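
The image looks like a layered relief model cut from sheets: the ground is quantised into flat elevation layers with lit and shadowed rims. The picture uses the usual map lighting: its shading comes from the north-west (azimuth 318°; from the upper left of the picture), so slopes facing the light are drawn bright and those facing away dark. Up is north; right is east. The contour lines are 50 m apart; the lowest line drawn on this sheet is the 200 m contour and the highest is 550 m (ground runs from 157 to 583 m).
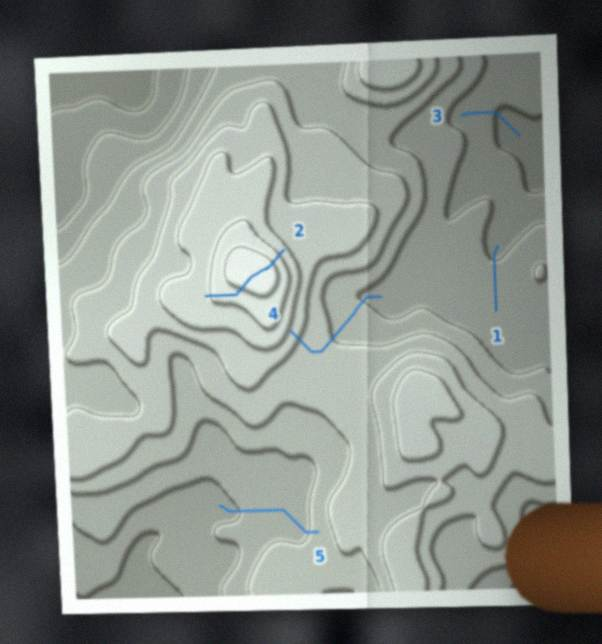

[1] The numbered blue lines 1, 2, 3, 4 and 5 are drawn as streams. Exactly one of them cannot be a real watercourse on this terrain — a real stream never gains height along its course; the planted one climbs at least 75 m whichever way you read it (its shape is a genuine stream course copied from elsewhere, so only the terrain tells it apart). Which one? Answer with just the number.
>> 2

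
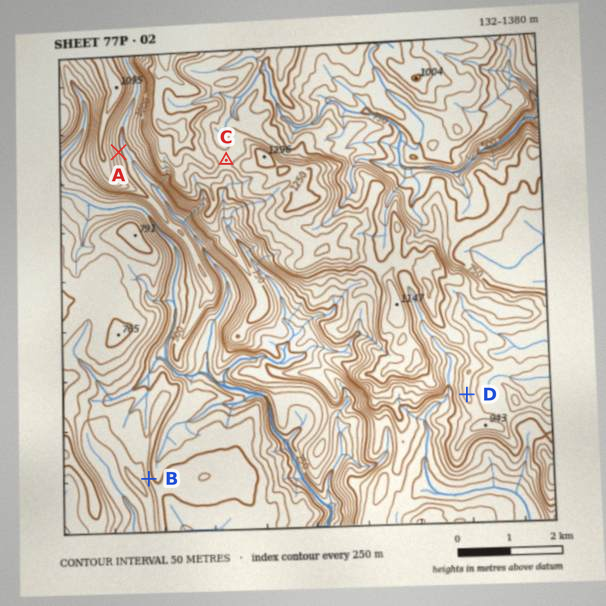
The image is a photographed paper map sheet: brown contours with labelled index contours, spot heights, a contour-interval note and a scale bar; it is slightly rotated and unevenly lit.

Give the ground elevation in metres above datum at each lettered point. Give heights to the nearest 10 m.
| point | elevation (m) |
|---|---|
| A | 790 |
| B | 550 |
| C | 1120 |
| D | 920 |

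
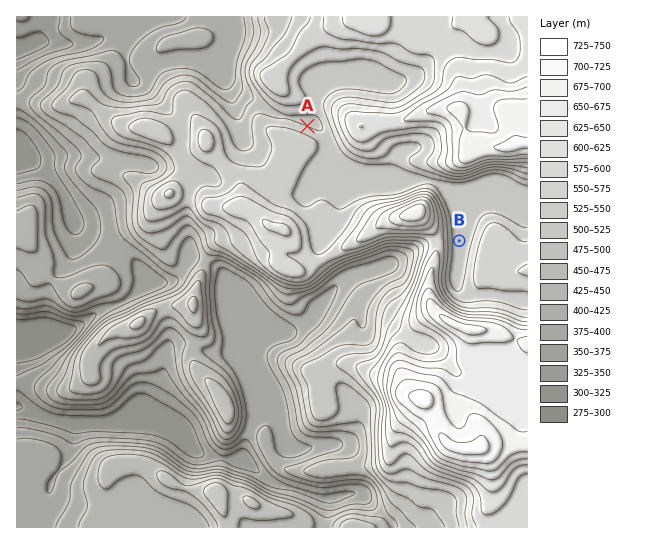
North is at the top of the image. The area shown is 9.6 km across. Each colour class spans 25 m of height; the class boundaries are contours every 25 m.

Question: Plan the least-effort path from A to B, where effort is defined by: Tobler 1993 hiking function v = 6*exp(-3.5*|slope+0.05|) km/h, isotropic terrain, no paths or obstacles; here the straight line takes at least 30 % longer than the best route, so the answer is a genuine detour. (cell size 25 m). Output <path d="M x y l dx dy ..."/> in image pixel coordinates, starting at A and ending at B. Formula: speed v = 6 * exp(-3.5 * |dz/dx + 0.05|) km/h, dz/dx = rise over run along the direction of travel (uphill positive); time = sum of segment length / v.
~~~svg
<path d="M307 126l16 8 4 3 18 17 21 11 24 0 43 21 5 5 13 27 0 1 2 3 0 5 6 14"/>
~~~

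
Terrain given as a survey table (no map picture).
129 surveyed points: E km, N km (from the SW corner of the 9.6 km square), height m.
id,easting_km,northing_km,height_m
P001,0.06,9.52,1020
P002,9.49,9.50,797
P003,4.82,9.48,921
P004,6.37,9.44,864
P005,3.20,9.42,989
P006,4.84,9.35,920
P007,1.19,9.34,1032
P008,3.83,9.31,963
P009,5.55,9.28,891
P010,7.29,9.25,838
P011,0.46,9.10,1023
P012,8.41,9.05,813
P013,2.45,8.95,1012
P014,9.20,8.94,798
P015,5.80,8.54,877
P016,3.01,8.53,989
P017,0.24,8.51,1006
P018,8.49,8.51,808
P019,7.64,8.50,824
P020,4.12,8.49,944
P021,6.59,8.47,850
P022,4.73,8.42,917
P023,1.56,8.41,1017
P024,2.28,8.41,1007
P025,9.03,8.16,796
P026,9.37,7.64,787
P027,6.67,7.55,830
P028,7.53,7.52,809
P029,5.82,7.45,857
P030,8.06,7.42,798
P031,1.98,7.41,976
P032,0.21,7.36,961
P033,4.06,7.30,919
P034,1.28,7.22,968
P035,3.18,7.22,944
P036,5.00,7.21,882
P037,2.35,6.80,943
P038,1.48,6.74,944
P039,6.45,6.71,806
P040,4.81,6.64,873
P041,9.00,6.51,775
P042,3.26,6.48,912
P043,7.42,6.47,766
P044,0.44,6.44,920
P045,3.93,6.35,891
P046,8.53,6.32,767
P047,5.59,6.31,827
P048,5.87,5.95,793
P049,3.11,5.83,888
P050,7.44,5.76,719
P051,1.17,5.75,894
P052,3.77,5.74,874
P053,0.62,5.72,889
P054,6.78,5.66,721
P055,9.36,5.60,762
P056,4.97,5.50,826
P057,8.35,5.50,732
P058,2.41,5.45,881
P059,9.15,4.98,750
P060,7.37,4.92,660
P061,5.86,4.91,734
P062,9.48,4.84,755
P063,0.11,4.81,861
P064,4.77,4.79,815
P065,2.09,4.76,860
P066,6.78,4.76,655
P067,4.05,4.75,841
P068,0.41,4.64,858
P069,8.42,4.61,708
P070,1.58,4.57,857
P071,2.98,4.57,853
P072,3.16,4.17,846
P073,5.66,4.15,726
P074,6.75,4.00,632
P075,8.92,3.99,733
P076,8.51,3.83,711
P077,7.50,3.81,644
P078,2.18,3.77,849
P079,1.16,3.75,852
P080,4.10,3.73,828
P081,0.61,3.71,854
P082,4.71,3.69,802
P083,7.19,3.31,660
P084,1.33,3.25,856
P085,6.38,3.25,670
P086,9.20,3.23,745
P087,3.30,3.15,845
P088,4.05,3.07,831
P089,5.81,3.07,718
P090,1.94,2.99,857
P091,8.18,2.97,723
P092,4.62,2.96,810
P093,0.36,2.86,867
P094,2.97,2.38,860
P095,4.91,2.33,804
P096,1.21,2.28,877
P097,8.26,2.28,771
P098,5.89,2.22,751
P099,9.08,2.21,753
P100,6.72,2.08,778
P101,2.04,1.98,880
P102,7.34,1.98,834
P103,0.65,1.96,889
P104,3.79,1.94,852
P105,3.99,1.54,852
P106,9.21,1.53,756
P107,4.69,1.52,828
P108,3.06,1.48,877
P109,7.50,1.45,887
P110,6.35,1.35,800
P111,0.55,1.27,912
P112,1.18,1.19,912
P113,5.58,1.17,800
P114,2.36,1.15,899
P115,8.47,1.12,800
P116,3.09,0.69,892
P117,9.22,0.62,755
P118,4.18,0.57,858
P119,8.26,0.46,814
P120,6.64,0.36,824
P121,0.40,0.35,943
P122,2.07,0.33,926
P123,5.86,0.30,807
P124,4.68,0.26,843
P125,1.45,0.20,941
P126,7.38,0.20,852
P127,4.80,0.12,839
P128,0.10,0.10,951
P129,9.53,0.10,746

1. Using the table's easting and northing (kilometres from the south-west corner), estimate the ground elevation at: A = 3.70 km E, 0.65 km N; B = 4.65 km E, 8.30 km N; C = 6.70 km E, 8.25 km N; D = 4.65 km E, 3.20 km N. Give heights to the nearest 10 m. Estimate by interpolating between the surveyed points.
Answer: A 870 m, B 920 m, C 840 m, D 810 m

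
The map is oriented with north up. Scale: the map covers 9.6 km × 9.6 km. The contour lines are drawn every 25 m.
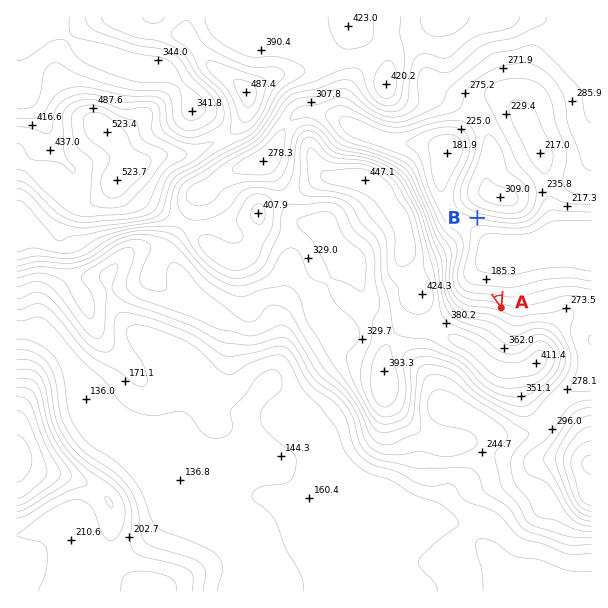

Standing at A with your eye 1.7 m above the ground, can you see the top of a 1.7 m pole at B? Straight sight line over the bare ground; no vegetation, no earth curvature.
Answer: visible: true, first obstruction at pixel None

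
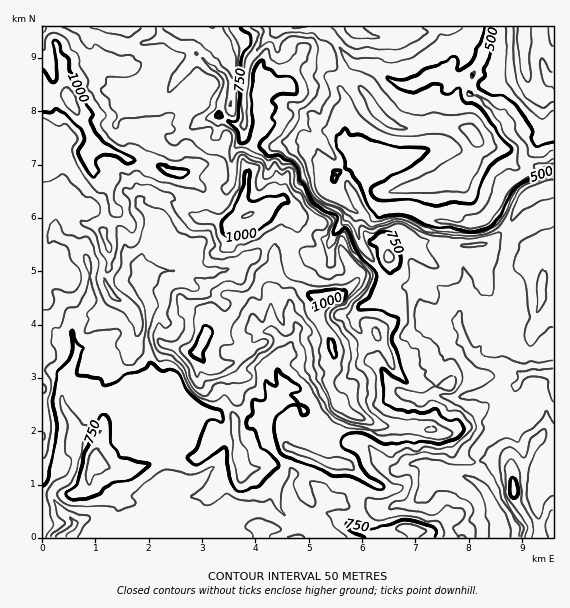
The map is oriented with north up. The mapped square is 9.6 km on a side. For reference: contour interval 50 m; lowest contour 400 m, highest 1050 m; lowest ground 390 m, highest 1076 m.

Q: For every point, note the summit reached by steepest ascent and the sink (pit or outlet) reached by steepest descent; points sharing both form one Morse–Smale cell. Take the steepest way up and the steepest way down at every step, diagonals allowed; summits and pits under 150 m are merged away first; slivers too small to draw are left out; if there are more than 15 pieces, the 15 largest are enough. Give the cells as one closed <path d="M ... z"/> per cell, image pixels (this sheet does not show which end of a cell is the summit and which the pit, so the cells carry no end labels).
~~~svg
<path d="M489 26l-447 1 1 511 456-1 0-13-8-23-5-10-11-11 3-9-1-19 22-29 13-4 6-8 14-13 22-9 0-226-19 3-8-4-4-5 0-9-12-13-4-14-24-22-14-7 1-15 11-16z"/><path d="M553 390l-21 8-14 13-6 8-13 4-22 29 1 19-3 9 11 11 5 10 8 23 1 14 54-1z"/><path d="M553 26l-62 0-10 35-11 16-1 7 0 8 2 2 12 5 24 22 4 14 12 13 2 12 10 6 8 0 11-5z"/>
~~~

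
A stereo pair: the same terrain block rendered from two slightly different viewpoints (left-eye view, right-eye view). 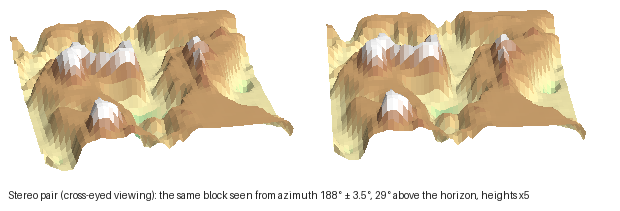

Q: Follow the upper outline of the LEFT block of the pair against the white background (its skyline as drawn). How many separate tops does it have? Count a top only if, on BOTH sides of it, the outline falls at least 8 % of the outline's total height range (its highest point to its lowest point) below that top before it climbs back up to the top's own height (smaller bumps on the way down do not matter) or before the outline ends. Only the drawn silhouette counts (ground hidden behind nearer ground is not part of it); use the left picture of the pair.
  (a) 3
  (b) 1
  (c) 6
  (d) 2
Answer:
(a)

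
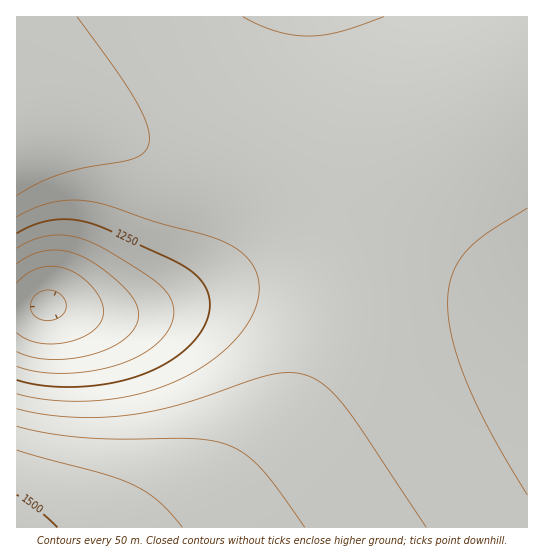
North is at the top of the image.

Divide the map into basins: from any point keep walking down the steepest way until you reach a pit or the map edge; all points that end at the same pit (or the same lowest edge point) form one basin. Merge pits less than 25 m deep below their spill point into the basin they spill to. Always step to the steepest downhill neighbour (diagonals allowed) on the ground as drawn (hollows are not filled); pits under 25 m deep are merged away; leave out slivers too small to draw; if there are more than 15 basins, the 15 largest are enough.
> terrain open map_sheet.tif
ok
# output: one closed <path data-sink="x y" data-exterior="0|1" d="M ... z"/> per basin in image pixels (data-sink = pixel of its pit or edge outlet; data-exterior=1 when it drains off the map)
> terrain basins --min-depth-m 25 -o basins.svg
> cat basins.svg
<path data-sink="527 339" data-exterior="1" d="M527 16l-511 1 1 107 37-3 32 4 37 11 54 20 50 12 35 12 24 13 17 16 12 18 9 24 4 23-1 48-10 39-17 38-19 30-21 26-39 40-40 33 347-1z"/><path data-sink="47 305" data-exterior="0" d="M54 121l-35 2-3 2 0 402 163 1 42-33 39-40 21-26 19-30 17-38 10-39 1-48-4-23-9-24-12-18-17-16-24-13-35-12-50-12-75-27z"/>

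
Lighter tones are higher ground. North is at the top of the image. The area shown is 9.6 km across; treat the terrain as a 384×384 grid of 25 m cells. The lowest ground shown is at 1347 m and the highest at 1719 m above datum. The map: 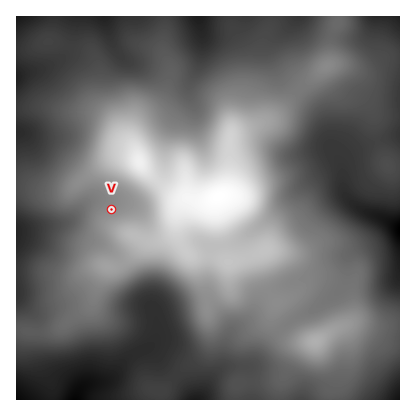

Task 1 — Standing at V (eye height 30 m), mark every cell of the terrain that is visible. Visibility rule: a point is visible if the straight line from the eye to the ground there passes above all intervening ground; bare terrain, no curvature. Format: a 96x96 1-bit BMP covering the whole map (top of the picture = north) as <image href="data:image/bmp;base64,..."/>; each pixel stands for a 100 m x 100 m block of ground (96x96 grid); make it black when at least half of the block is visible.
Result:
<image width="96" height="96" href="data:image/bmp;base64,Qk2+BAAAAAAAAD4AAAAoAAAAYAAAAGAAAAABAAEAAAAAAIAEAAATCwAAEwsAAAIAAAAAAAAA////AAAAAAAAAAAAAAAAAAAAAAAAAAAAAAAAAAAAAAAAAAAAAAAAAAAAAAAAAAAAAAAAAAAAAAAAAAAAAAAAAAAAAAAAAAAAAAAAAAAAAAAAAAAAAAAAAAAAAAAAAAAAAAAAAAAAAAAAAAAAAAAAAAAAAAAAAAAAAAAAAAAAAAAAAAAAAAAAAAAAAAAAAAAAAAAAAAAAAAAAAAAAAAAAAAAAAAAAAAAAAAAAAAAAAAAAAAAAAAAAAAAAAAAAAAAAAAAAAAAAAAA4AAAAAAAAAAAAAAD4AAAAAAAAAAAAAAD4AAAAAAAAAAAAAAD4AAAAAAAAAAAAAADwAAAAAAAAAAAAAADwAAAAAAAAAAAAAADAAAAAAAAAAAAAAAAAAAAAAAAAAAAAAAAAAAAAAAAAAAAAAAAAAAAAAAAAAAAAAAAAAAAAAAAAAAAAAAAAAAAAAAAAAAAAAAAAAAAAAAAAAAAAAAAAAAAAAAAAAAAAAAAAwAAAAAAAAAAAAAAB4AAAAAAAAAAAAACD/gAAAAAAAAAAAADP/wMAAAAAAAAAAAD///8AAAAAAAAAAAD/x/4AAAAAAAAAAAD/g/wAAAAAAAAAAAD/gfgAAAAAAAAAAAD/A/AAAAAAAAAAAAD/D+AAAAAAAAAAAAD//+AAOAAAAAAAAAD//+AAfAAAAAAAAAD//8D8/AAAAAAAAAD/+Af//gAAAAAAAAD/+B///gAAAAAAAAD//h///gAAAAAAAAD//7///gAAAAAAAAD//////gAAAAAAAAD+P////gAAAAAAAAD4H////gAAAAAAAACAD////gAAAAAAAAAAB////gAAAAAAAAAAB///+AAAAAAAAAAAA///8AAAAAAAAAAAAf//wAAAAAAAAAAAAP//gAAAAAAAAAAAAH//AAAAAAAAAAAAAB//AAAAAAAAAAAAAA/+AAAAAAAAAAAAAAf4AAAAAAAAAAAAAAAAAAAAAAAAAAAAAAAAAAAAAAAAAAAAAAAAAAAAAAAAAAAAAAAAAAAAAAAAAAAAAAAAAAAAAAAAAAAAAAAAAAAAAAAAAAAAAAAAAAAAAAAAAAAAAAAAAAAAAAAAAAAAAAAAAAAAAAAAAAAAAAAAAAAAAAAAAAAAAAAAAAAAAAAAAAAAAAAAAAAAAAAAAAAAAAAAAAAAAAAAAAAAAAAAAAAAAAAAAAAAAAAAAAAAAAAAAAAAAAAAAAAAAAAAAAAAAAAAAAAAAAAAAAAAAAAAAAAAAAAAAAAAAAAAAAAAAAAAAAAAAAAAAAAAAAAAAAAAAAAAAAAAAAAAAAAAAAAAAAAAAAAAAAAAAAAAAAAAAAAAAAAAAAAAAAAAAAAAAAAAAAAAAAAAAAAAAAAAAAAAAAAAAAAAAAAAAAAAAAAAAAAAAAAAAAAAAAAAAAAAAAAAAAAAAAAAAAAAAAAAAAAAAAAAAAAAAAAAAAAAAAAAAAAAAAAAAAAAAAAAAAAAAAAAAAAAAAAAAAAAAAAAAAAAAAAAAAAAAAAAAAAAAAAAAAAAAAAAAAAAAAAAAAAAAAA="/>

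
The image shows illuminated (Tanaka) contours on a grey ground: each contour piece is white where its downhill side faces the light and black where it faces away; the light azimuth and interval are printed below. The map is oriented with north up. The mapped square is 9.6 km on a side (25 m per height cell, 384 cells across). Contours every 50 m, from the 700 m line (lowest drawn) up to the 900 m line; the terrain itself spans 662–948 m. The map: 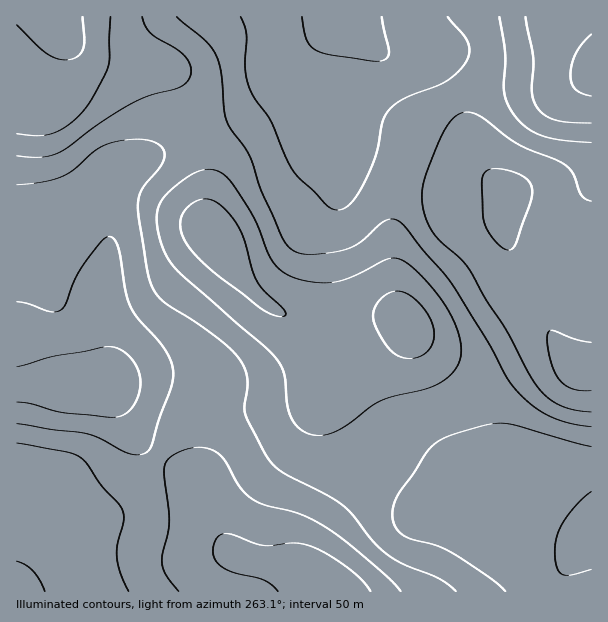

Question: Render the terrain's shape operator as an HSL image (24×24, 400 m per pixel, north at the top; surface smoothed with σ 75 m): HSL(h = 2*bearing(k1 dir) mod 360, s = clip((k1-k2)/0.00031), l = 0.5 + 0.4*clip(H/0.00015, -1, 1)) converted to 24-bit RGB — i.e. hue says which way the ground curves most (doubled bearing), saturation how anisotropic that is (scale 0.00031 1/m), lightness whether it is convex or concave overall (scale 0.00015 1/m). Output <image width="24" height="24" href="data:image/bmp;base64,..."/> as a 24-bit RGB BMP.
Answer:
<image width="24" height="24" href="data:image/bmp;base64,Qk32BgAAAAAAADYAAAAoAAAAGAAAABgAAAABABgAAAAAAMAGAAATCwAAEwsAAAAAAAAAAAAAonaSkmx2hY53eJh2bqZfY6pAZXREXj9abVdvg2JctolRpkY4QQowOA8lSR8eqqUfms4gW3FBZnBRa7ZTctdjY8ZmKqGTVaKrnlJGpIFcj59mhYpiooZMnpQ8WGM2NVA2U046ZD0koXIYXhoRMgofai9dfUubu9mvodu3TYG+b6G7m9WyitSdebV7QYRlKGc/n3dhrKdylaV2a2mJpoODq6uZcnilSD6FYCVbhzIxq3E7byxVWj2GSoXEcLTo2/DwydLoZHHgjqnXvdDNr7WSnJtodm9bPV5BoI+Xr7yqnL27X37EoKDKv6K+kFydWSJ6exmLtmSJsnGAcU6bYZ24U87URuHYmNGvpJexcGupeKKpr5qgxIuesICJjW+LZWN+j8HHtsrLobWxU5Woa1ud0EVroztTNx1OVix+tIepwIuxgXuxfMC6XsW5Q8GqY6x9jXd8jnyFd5R8d454rYSUyIykq3epfWWeq8TqqaHg4L/khnXGZSeTzCJh2CUwSSdLMFBWbZBysIKSq5CLgLN4UalxR5pzUpF3bHqJjJWajJeceoiTgJGYsJ/EubDmmpn2ipvAZXbE06jc2lfqigC89yfC7nOlsU7DQImwRZyrk3Olw56Vrr2UbqB/T5RoPIdgRY10caKLhIeeiYehhcC1m/LnwOb/rrf/jncPOkAOPzMJShoJKA0ksj+D46a/zKregozZPETLdVOuz7uwxcy6joatm2qBaHM8M1oaM3AUP3ktZapRfemBWf+NHoFoQRwZYF4AMSwFKygIQD0RFh0XS2Mvx81It7Jxjlt3ajZte1BZwtSDvsWOjF6YwjeOxjJNoZw+MqcfGJAvGN4fdf9YXqchJg4NLB8Hf5M9a1QxTmwzOXJBKTdDRWw3mMsqm6EzWDEmRiMdfIYorO4irMMxUj87eDxpzXmb2cm8lNuyO+vZcey4gNd6YRtILAckYkk1o2zAqn27isnGLVu7QyZ3coZTkr1Gglo+XCEye1M8c9VeiuKQhbjAT0auQVammp235uzf2fLoad70dcnPplOBVAdTeh5zlFZakGyzranGpc3LIgycexGyuo6KnqNxdDpjiEqDndvCzv3vwO75hpPte1bxdVnhrcvW1vXZ2/DmYHu+akeAgB5hXQxejj6JpYasdnaArrV+sq5mDAk1Qxya1Z2ouk93g0J6fMmSzP/evf/tXZbtbULSXjPOhnDT1+vf3vbVvZyGkzhvZi1eahlkcyN7cI2ehcCteniTr56IuIRxESFYDR5k2Ex01ElthKGy0frXzP/SAO+HFyZMb0aBV02Zf1yZ5euU2vKZolOfwzSsiSqTYRt7ikidnK6EfaRccnmHn4uHvYyQKCuHAwQwtT+G3cTD1+/p0frX1fnSLWh7DxUkMlg0OklWgUZe+f2k0PV1QytKfR0/fSlXUilxmFmZu5FupJFZZX1Ebo1PqZJoYDB/AAU2a7je3u3s3e7m2PfU1N25cxyNLBhMQGQ+HzUxQHFC//6m/cc5IxAbWC0nf3pOLDhzf06kzICOv3dtc4IwVIYiSIw1O0SDAHKzLP/2uNvU7+zc9vLDvlkxWBxTTzByfmmCNUdiN3RT++RZ/4kvRyhUVYuLiGpmJyk+MEk4s3FQ0XqEpnM/j9AiDJ8fHGJRG3RJCEQVOH8R5vY//apg0ElEWz9+ODt3gGSIVUp/TGJ20KVl86R1VY5tQGdoayo/RxYeLCwNPmEIiK0es5pj3OSRSKQpDCcYIUMXFkASHnsGX8kAzOU9wJiAj0KaUThkaFVVYVZpTVZrrIRq7r+Zs31uPipPVhdLkhJPtU4qeKocTIAKvNXr6d3u4LrkHFi6LYipQ6CmQblYSNwkTugmX5RQlTCMiUKGdWV8YX6GP3Cafoq469DO3YO0YhyOShGEozza6svs6NfrnJHJtcnw1c7z99H6ql7qOWC0TX6lfaWFjdd5VeBhLWZ6VC6KnGq7hoS9e5m+OJzNTKbQ1q3W9Ijfpyn3IgD1aWrk0M3p7drx17vtf7y3Wl6x6E2z63/FfnTOS2PRpMLS2/Djjse7KyRNJT5BUplvfJ2uiYesX3iVMVc3ZFcmrVAxrUuvQiaddVihmal9vpib0rHThZNiSSlChS013cOCcci9TZHmyunx0tjo5DjRpBycSn9yJahGN4tge2B8iy5bbB4sdncycow3Y2Q+MCU6hWFOoMBVXrtYl7SKgUtSWidik15h6OuaZtVRF6t2RL9YkTtRoxRlvkWXr5Kha7CCMXRwPTNUch9jtVdzmaGKjm12eFlwKjtmY46ZxNKSZLpdcKBY"/>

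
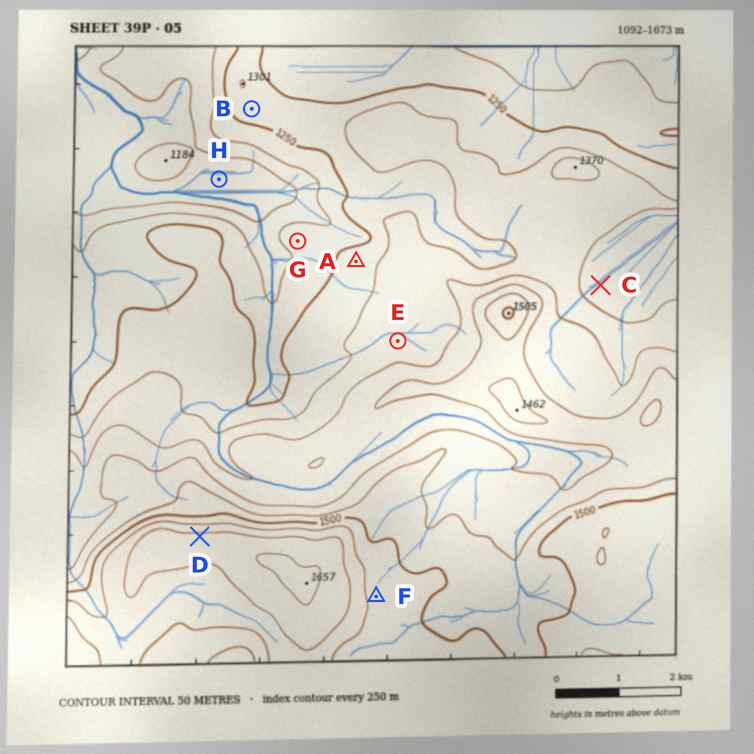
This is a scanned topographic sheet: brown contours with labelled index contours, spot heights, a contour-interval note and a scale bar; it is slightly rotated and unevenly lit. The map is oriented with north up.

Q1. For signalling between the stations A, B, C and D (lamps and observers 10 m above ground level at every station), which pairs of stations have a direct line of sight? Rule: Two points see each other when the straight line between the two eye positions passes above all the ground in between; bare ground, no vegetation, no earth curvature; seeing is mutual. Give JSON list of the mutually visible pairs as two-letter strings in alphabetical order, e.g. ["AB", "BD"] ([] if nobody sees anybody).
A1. ["AB", "AD", "BD"]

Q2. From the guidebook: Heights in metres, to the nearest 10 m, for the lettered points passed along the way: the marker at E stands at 1320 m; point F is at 1540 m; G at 1220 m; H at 1130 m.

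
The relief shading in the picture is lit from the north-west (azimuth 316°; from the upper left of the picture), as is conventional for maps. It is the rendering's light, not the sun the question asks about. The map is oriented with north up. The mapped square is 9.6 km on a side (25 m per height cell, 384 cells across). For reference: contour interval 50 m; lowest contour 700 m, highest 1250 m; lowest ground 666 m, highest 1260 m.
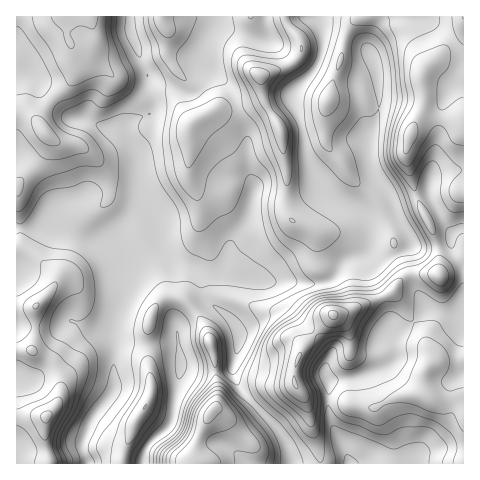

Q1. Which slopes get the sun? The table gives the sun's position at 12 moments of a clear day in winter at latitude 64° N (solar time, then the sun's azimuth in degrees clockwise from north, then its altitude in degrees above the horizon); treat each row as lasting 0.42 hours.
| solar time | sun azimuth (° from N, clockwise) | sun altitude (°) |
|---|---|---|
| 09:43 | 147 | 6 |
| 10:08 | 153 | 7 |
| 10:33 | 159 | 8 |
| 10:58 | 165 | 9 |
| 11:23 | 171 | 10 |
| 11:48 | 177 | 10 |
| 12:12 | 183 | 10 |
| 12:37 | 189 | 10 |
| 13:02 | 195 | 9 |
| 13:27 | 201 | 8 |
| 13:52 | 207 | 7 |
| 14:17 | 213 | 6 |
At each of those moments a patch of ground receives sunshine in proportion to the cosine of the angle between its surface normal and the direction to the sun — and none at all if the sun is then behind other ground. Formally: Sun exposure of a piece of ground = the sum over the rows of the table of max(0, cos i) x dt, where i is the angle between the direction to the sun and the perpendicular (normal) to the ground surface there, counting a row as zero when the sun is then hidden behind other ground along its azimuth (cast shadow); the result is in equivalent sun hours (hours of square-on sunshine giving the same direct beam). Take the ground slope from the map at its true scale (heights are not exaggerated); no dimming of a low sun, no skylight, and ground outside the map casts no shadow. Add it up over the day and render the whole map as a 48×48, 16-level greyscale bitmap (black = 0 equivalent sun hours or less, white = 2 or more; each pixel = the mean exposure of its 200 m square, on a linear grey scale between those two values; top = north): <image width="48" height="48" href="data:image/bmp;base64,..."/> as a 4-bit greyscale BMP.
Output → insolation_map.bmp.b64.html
<image width="48" height="48" href="data:image/bmp;base64,Qk32BAAAAAAAAHYAAAAoAAAAMAAAADAAAAABAAQAAAAAAIAEAAATCwAAEwsAABAAAAAAAAAAAAAAABEREQAiIiIAMzMzAERERABVVVUAZmZmAHd3dwCIiIgAmZmZAKqqqgC7u7sAzMzMAN3d3QDu7u4A////AFVEM0iXVYdmVFUzRXiXZ3dlV3dmZmZURFV1IjaGRrohACMRR4hkR5mER4iIh3ZlRHipZVMjRrxAABV3mXQSSc2UaJvcqZmJmJqruXQhNYuCABW8qFECbMyFrd79u7y8uYma3aYxElqEECWJlyAUrMpn7/7bzL39pzMjnclSERZzESJIYQA57/t4zcqavN7rdQAAJ6qEIRJTERACEAKN//p2ZUM2nNyWZRAABIqWMhIyERAAAAWr3qQzIAABNWZDRTIAAmmGVDQhERAAABRVdzEiIQEQATVEQlRDIld1VVUREREQAAIzRFQ1inQhEkZ4ZHmXQjVlVWQREiNCEAFFRJqGntp1MiNnZ6uUIhJFVUIRIjZjIABXU33ZaZdnZVREQzMhAREkVUQyIkiEIAA4hCjumIZVVVQyIQAiESI0VWd0I1UiIQACVAK//qhlVDERIzRVMkVVVVZ1M1MAEREAAAOf/aqGZkETRYqYZWdlVURVV3MAEjMgAASbqby4iGMjVXiqmYh2VUIlinEBNFQhAAEhEnrMyWVWZhEouphlVUITdjEjRCEAAAAAAAFb2GeblhADiYdVVUMhERNDIQAAAAAAAAACZnrv2TECV2VFVVQyETREQzMhAAAAAAAABZztuURDNENFVVVENEVVVURDMyEAAAAAATRCNmZSERE1VVVUVWd2VVVEREIQAAAAAAAAFXUgAAJFVWZVV4h2VVVWd1QxAAAAAAAAEzEAACRVVmZVZ4h2VVVnmXZCEAABEAFjIxEjNFZmZmVVZoiHZlVpqYZDIhEiIRm1Q3ZVZniHZlVWZniIh1Vpl1QyIiIzJJ1lh8l2Zmd4hlVWZ3iIh1V4ZCIRIjRERsklvcqHZlVXh1VmeZiIh2VmVCIiNVZkR6MnvpmYd2VWZlZnm6d3d2VEVTM0aJhUWYNImWi7qYd3ZmZ4q5dmZmZUZ1RWmpZFnKVVREeru6mYdmZ4mYdmZWiHh1VoqmRY77h1QzWKu7y5ZmZnd3d3d3mqllaKp0Vr/8uXZkV6u8yWVmZmd3iId3mqllerdEV63bu5iGiruqhDRWd2eHiIh3eJlmioQkVmZ5u6q4q6ZDISRXdmeHeIh3eJl2iGVFZVVYq5mpmEEAATVmZkVneIiIiZZFh3iHdUM1eZd5cxAAFGZmVEQ0eIiJqnEkeJqodkISZ3ZmMTVFaLmHZUQQJXdoujAUaKmIhUIRVkRDIVnMqt24dmQQACNHqCEkVohnZEMzVkMiIkjN277pZWQhAAFIp1MzMzRFQ0VnZlQzNEWb3Kq5VFZ2MQF7y7p0ESREQ1aIdmZVVniJqoZVVop0Mzasl53pMSZ1NFZ2Z4dmZ4mHeGQiSbhERWd0EBSugyZ0NGdkRodmeIh3d2QiSJZVZmUwAAA5lDRjNXhSElZmeZhmZ2MjV3iHZmQQAABFZDNFV5hBACRnmpdlZlIkaqqYdlMQAANzIzNpq7hTIRSImYZmZlVEeqdndlREIThAE0R9/adUQzWYdmZmdmZVZ3VWZlVXdVchI1VZu4VVVVZw=="/>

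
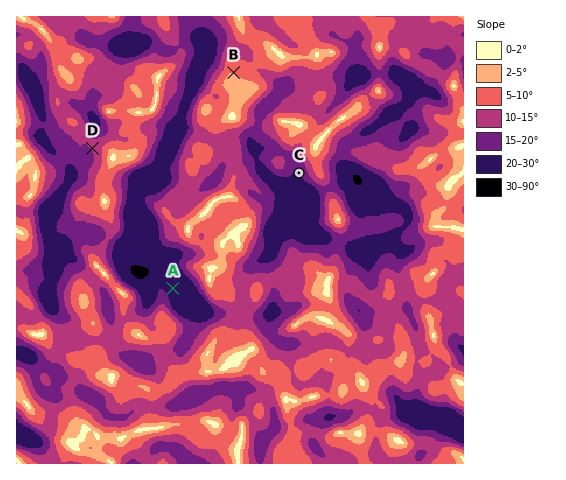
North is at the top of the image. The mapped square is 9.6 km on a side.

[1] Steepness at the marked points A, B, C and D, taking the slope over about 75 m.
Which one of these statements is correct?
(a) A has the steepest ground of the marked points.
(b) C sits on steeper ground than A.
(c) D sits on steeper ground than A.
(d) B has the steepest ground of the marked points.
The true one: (a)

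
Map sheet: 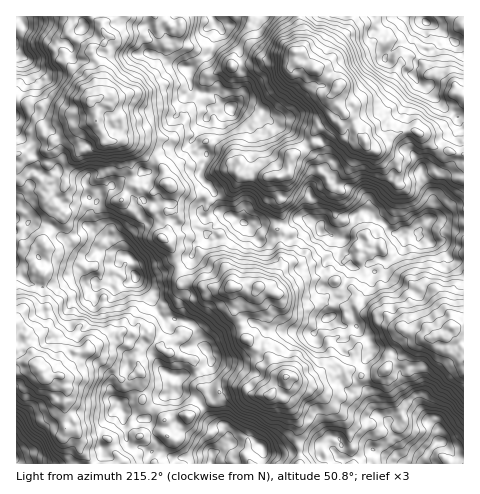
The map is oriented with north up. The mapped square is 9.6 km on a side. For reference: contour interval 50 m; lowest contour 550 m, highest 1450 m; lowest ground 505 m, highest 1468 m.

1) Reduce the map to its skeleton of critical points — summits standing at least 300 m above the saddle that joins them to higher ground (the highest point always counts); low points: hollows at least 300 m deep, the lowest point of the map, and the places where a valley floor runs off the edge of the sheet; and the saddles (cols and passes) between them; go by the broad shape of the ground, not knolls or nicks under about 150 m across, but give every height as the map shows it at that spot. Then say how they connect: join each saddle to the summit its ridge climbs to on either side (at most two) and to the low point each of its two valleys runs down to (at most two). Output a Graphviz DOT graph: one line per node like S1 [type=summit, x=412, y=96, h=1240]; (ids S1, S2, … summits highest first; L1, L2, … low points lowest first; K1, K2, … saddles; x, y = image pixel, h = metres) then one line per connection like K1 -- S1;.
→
graph terrain {
  S1 [type=summit, x=426, y=22, h=1468];
  S2 [type=summit, x=423, y=463, h=1435];
  S3 [type=summit, x=136, y=277, h=1328];
  S4 [type=summit, x=211, y=17, h=1320];
  S5 [type=summit, x=17, y=459, h=1320];
  S6 [type=summit, x=17, y=46, h=1315];
  L1 [type=low, x=314, y=69, h=505];
  L2 [type=low, x=90, y=101, h=536];
  L3 [type=low, x=286, y=377, h=543];
  L4 [type=low, x=39, y=370, h=565];
  K1 [type=saddle, x=216, y=199, h=1045];
  K2 [type=saddle, x=48, y=225, h=990];
  K3 [type=saddle, x=180, y=426, h=979];
  K4 [type=saddle, x=300, y=453, h=940];
  K5 [type=saddle, x=178, y=264, h=936];
  K6 [type=saddle, x=368, y=374, h=907];
  K7 [type=saddle, x=33, y=146, h=876];
  K8 [type=saddle, x=89, y=463, h=861];
  K9 [type=saddle, x=459, y=154, h=854];
  K1 -- S4;
  K1 -- L1;
  K1 -- L2;
  K2 -- S3;
  K2 -- L2;
  K2 -- L4;
  K3 -- S3;
  K3 -- L3;
  K3 -- L4;
  K4 -- S2;
  K4 -- S3;
  K4 -- L3;
  K5 -- S3;
  K5 -- S4;
  K5 -- L2;
  K5 -- L3;
  K6 -- S2;
  K6 -- S4;
  K6 -- L3;
  K7 -- S3;
  K7 -- S6;
  K7 -- L2;
  K8 -- S3;
  K8 -- S5;
  K8 -- L4;
  K9 -- S1;
  K9 -- S4;
  K9 -- L1;
}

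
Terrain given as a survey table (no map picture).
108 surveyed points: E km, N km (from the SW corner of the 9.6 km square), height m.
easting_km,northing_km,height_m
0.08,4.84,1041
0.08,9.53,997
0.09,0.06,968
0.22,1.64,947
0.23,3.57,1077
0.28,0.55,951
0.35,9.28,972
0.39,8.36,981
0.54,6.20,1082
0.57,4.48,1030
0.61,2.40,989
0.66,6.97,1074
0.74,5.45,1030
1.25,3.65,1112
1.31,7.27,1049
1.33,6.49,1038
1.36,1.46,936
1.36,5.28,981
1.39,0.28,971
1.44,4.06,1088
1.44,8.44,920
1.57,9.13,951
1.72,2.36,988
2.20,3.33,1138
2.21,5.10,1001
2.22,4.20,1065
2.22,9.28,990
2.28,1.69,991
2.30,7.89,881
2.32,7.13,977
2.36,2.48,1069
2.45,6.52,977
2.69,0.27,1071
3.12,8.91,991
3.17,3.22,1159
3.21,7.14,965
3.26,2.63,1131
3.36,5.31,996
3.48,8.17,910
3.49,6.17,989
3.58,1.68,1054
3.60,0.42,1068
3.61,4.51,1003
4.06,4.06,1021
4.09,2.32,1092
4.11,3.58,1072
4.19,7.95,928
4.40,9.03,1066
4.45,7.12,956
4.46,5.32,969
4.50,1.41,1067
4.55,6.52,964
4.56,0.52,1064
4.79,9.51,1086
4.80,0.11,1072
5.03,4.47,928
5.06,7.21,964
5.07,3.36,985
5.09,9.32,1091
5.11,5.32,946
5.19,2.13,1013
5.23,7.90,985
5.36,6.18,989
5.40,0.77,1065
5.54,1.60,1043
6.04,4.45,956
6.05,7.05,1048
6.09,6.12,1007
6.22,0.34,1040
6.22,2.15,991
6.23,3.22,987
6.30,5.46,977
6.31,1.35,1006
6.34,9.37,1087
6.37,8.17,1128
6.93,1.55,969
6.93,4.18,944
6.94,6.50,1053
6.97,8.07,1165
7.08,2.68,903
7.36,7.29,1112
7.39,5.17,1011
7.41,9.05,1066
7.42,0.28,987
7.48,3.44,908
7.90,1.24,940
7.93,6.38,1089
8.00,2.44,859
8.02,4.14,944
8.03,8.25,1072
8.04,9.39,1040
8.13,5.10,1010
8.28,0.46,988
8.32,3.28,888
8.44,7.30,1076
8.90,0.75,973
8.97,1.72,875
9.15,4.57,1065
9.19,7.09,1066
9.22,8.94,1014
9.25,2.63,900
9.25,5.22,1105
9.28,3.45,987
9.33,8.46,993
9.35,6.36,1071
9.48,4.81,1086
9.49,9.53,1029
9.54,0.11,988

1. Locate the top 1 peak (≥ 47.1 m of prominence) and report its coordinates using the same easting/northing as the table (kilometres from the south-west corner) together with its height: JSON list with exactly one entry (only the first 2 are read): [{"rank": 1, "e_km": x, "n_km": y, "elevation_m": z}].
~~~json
[{"rank": 1, "e_km": 6.86, "n_km": 8.04, "elevation_m": 1167}]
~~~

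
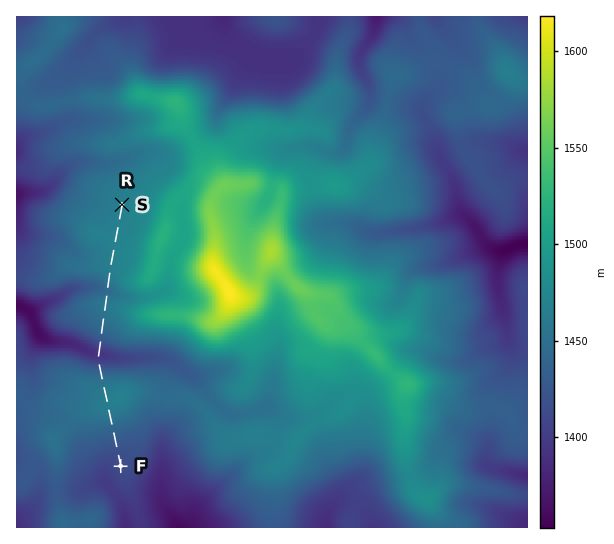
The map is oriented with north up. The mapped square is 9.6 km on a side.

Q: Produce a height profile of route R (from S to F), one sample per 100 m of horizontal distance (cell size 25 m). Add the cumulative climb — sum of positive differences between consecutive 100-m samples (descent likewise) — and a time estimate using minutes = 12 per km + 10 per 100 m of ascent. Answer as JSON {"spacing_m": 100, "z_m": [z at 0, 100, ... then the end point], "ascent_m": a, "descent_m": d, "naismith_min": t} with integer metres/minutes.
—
{"spacing_m": 100, "z_m": [1468, 1468, 1468, 1468, 1468, 1469, 1470, 1470, 1470, 1469, 1468, 1467, 1466, 1464, 1459, 1451, 1444, 1447, 1454, 1459, 1457, 1453, 1449, 1445, 1440, 1433, 1421, 1405, 1394, 1395, 1409, 1425, 1439, 1448, 1455, 1459, 1463, 1465, 1466, 1463, 1458, 1451, 1444, 1438, 1432, 1427, 1422, 1417, 1415, 1413, 1413], "ascent_m": 89, "descent_m": 143, "naismith_min": 69}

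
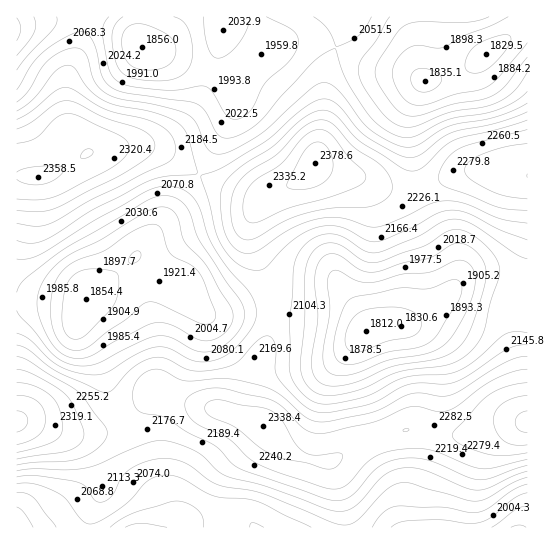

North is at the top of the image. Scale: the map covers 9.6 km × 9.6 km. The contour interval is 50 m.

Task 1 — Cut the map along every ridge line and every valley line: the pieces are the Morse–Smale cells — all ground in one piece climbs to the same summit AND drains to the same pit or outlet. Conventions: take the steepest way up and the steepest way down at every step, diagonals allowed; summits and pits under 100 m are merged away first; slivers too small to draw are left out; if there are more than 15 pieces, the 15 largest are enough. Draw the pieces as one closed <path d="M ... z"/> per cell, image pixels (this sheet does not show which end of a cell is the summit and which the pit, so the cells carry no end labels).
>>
<path d="M497 275l-22 0-9 2-23 23-32 23-8 2-20 0-21 7-29-13-60-4-4 20-12 28-6 23-3 13 1 19 14 7 26 26 13 6 16 4 13 0 31-18 45-14 11 0 25 6 24 0 27-10 32-2 2-2 0-134-9-6z"/><path d="M315 164l-13 15-35 17-8 9-8 17 1 21 20 44 0 27 22 3 39 2 32 13 18-7 26-1 34-24 12-14 2-11-1-13-8-19-19-28-10-25-8 2-20-1-26-12-31-7z"/><path d="M158 389l-7 4-10 14-17 16 12 20 15 38 10 16 6 18-1 13 179-1-5-37-10-29-12 0-23-6-10-7-22-23-8-4-30-10-28-6z"/><path d="M149 147l-26 0-29 4-27 16-18 8-33 2 1 126 64 2 10-13 20-13 25-22 17-24 30-34 16-24-29-20z"/><path d="M137 257l-50 40-8 21 1 13 13 19 8 16 10 35 10 18 5 4 15-16 10-13 7-5 39 16 28 6 26 9-3-5 0-16 8-32 13-32 3-20-6-2-28 0-15 3-14-1-13-10-15-20-26-13z"/><path d="M527 421l-33 4-27 10-24 0-25-6-11 0-45 14-13 6-18 13 9 28 5 37 182 1z"/><path d="M91 23l-7 2-3 17-14 39 0 37 8 20 12 15 36-6 31 1 16 7 29 20 32-56 5-14 3-23-40-13-34-16-19-4-12-10-12-7z"/><path d="M309 39l-16 1-24 8-8 5-16 17-8 15-1 20-5 14-30 51 0 6 37 17 24 6 36-18 14-12 4-8 7-34 2-52 10-28z"/><path d="M527 31l-13 2-51 38-40 11-7 12-7 20 0 24 9 51 49-18 34 0 18 4 9-1z"/><path d="M199 175l-16 24-30 34-17 24 19 15 26 13 15 20 13 10 62 0 2-2-1-26-17-36-4-13 0-16 2-8 12-16-10 1-17-6z"/><path d="M337 48l-5 6-7 21-1 43-9 45 19 9 31 7 26 12 26 0-8-53 0-24 7-20 8-13-19-9-35-7z"/><path d="M53 303l-37 0 0 118 18 2 35 10 34-1 19-7 2-3-13-21-10-35-22-39 0-9 5-13-15 0z"/><path d="M501 171l-34 0-48 19 10 25 26 42 2 12-2 18 11-10 9-2 28 1 25 10 0-111z"/><path d="M345 16l-258 0-2 6 30 7 15 7 16 13 19 4 34 16 39 12 23-28 14-8 18-5 16-1 20 5 6 4 9-19z"/><path d="M70 19l-17 0-31 5-6 3 1 149 32-1 18-8 20-13-15-20-5-16 0-37 14-39 4-19 0-2z"/>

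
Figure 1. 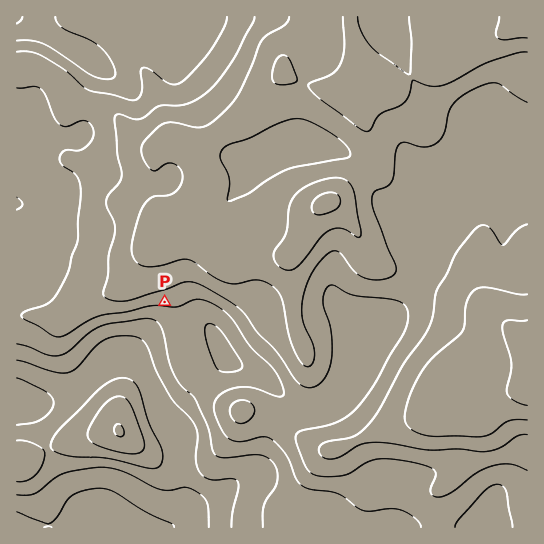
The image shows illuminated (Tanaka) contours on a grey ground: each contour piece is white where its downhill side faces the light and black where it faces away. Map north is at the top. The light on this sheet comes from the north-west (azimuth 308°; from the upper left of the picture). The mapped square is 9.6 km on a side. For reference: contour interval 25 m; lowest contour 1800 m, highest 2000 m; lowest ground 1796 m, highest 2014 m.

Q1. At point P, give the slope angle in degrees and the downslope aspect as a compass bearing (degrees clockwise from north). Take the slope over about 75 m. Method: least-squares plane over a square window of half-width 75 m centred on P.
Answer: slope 5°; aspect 181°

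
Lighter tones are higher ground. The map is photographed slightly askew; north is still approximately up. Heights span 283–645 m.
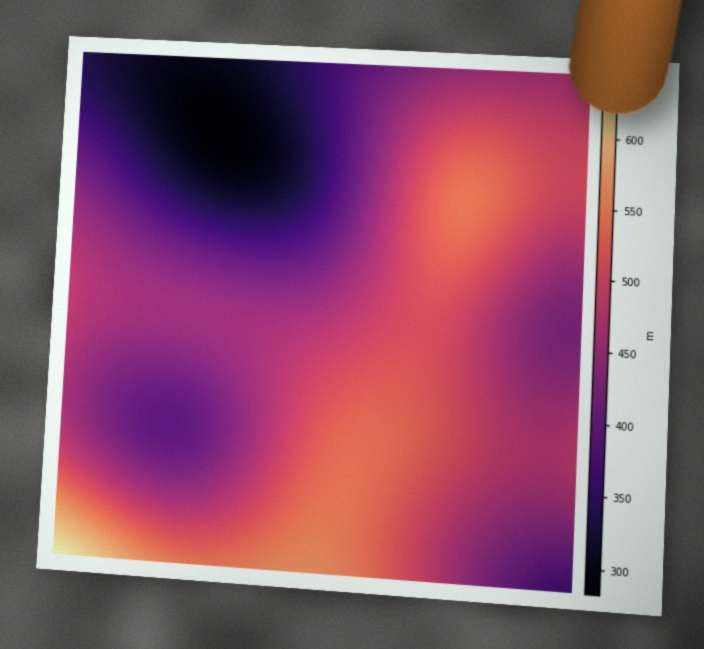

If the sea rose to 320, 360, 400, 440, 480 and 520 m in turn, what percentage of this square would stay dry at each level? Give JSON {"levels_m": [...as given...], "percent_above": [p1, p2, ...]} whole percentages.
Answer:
{"levels_m": [320, 360, 400, 440, 480, 520], "percent_above": [92, 86, 78, 62, 38, 16]}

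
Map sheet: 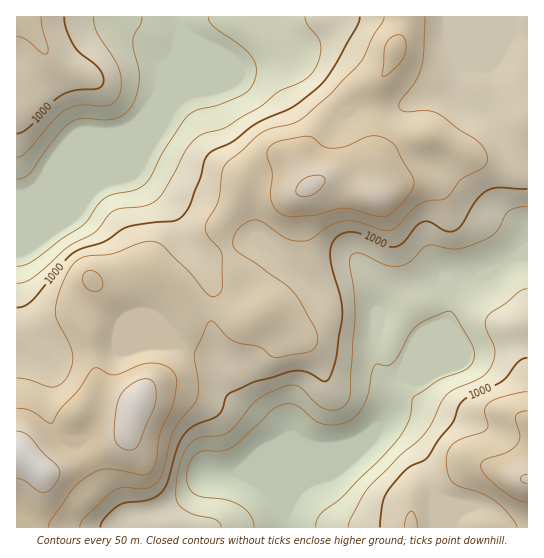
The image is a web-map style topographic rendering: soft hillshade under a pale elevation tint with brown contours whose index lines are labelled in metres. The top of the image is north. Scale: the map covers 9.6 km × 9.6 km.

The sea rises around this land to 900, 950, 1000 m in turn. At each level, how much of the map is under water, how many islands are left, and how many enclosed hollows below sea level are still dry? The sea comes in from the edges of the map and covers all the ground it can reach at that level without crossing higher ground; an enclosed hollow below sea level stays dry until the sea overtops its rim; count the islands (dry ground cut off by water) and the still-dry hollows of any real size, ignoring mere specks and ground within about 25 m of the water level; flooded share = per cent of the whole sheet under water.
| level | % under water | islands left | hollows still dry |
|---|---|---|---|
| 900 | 17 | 0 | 0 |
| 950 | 33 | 0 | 0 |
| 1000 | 45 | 0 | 0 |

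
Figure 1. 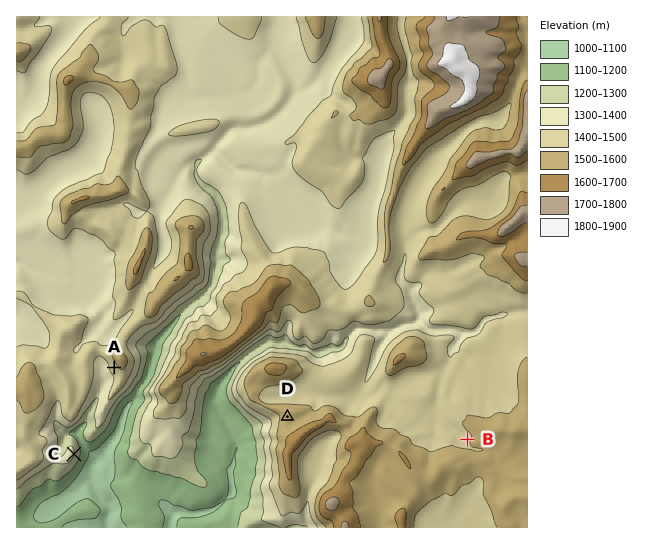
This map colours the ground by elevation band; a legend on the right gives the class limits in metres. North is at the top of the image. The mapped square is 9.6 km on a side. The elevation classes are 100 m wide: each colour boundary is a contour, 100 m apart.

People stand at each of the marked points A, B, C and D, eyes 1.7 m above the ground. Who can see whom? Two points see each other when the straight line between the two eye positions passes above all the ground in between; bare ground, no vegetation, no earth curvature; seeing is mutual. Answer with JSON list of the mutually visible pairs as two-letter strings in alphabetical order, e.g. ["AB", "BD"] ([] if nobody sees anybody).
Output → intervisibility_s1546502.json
["AC", "CD"]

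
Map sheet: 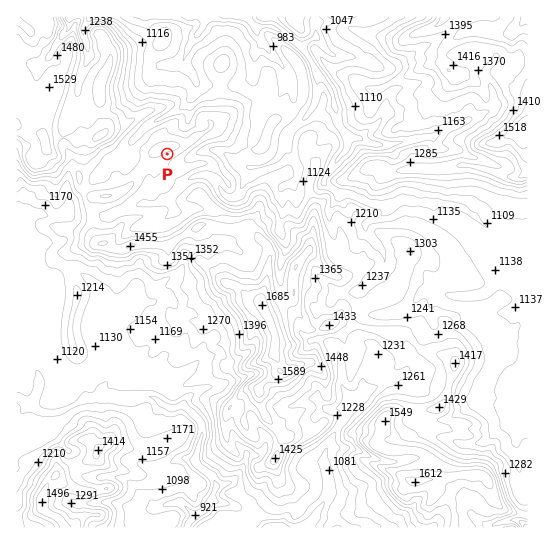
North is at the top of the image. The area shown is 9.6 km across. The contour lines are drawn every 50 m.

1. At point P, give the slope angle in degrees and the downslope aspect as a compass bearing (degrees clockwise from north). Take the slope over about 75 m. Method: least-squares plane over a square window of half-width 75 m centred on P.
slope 17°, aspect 158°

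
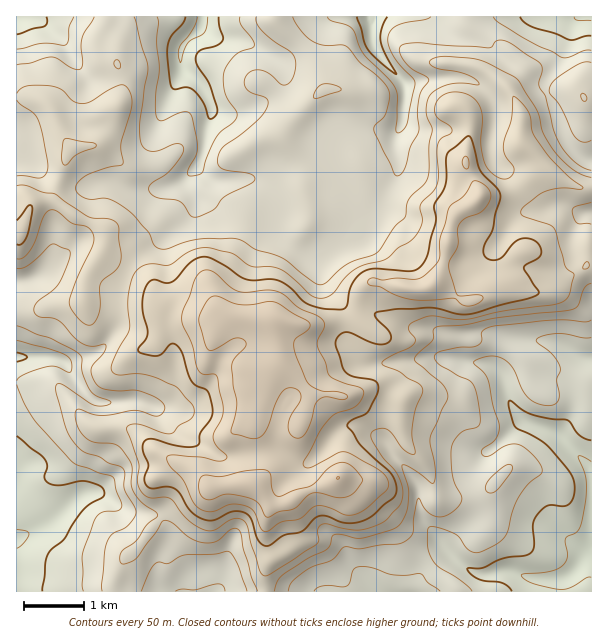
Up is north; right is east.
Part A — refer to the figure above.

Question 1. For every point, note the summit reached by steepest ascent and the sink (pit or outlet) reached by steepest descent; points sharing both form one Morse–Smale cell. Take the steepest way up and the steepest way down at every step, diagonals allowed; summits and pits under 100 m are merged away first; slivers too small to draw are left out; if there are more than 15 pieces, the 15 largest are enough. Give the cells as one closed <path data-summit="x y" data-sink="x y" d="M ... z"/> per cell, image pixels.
<path data-summit="338 479" data-sink="591 551" d="M591 265l-4 0-18 11-23 16-42-3-12 3-18 9-10 0-29-17-10 5-17 0-36-7-11 12-3 9 1 19-23-2-16 5-23 0-15-5-10 1 5 20 1 21-10 10-4 9-10 36 0 12 6 11 5 15 0 16-5 8-7 6 11 10 6 11-4 12 0 21 6 18-7 16 0 17 2 2 325-1z"/><path data-summit="338 479" data-sink="201 24" d="M272 16l-165 0-5 20 0 14 5 10 11 5 4 12 0 10-2 14-8 13-4 15-12 16-22 3-3-2-9-9-10-26-7-8-13-6-16 1 0 135 4 0 8-21 5-7 9-3 12 0 21 15 26 11 3 3 0 17-2 7 20 15 24 12 16 19 21 5 21 10 27-2 38 6 13 0 15 5 23 0 16-5 21 0 1-17 3-9 11-12 36 7 17 0 10-5 29 17 10 0 11-6 19-6 42 3 15-12 26-15 5-1 0-75-19-3-25-14-28-29 2-27-10-21-6-9-8 2-34 23 5 8-3 48 12 22 2 8-4 5-20 13-6 15-4 24-9 26-1-10-7-6-18-10-7-6-4-11-8-8-23-12-5-7-3-9 5-13-1-13-4 8-8 7-44 20-5-16-2-30-20-30 7-11 35-33 0-6-4-10-8-17-40-37z"/><path data-summit="338 479" data-sink="17 539" d="M54 202l-12 0-9 3-5 7-8 21-4 1 0 357 250 1-1-19 7-16 0-5-6-13 0-21 4-12-6-11-11-10 7-6 5-8 0-16-5-15-6-11 0-12 10-36 4-9 10-10-1-21-5-20-41-7-27 2-21-10-21-5-16-19-24-12-20-15 2-7 0-17-3-3-26-11z"/><path data-summit="338 479" data-sink="372 17" d="M464 16l-192 1 0 3 40 37 8 17 4 10 0 6-35 33-7 11 20 30 2 30 4 15 7-1 38-18 8-7 4-8 1 13-5 13 3 9 5 7 23 12 8 8 4 11 7 6 18 10 7 6 1 10 9-26 4-24 6-15 20-13 4-5-2-8-12-22 3-48-5-8 34-23 7-2-29-20 5-16 0-9-15-15z"/><path data-summit="338 479" data-sink="591 17" d="M591 16l-127 1 2 9 15 15 0 9-5 16 27 18 7 6 8 17 4 9-2 27 12 10 11 16 39 19 10 0z"/><path data-summit="338 479" data-sink="17 17" d="M105 16l-89 1 0 79 16 1 13 6 7 8 10 26 12 11 22-3 6-5 19-45 1-18-4-12-11-5-5-10z"/>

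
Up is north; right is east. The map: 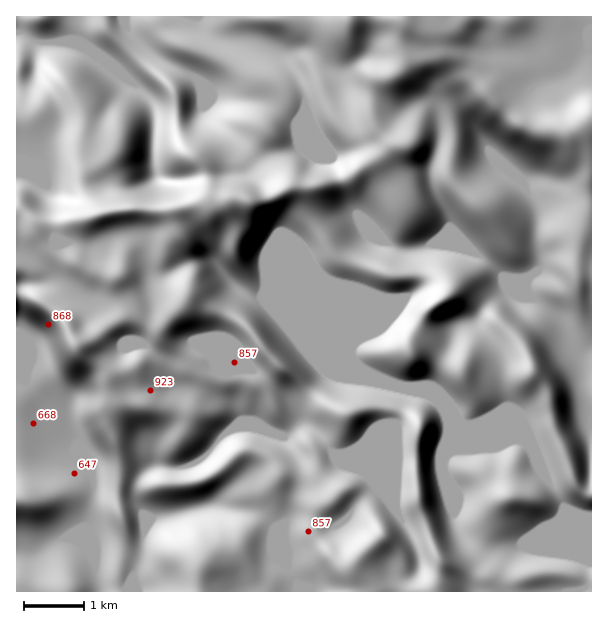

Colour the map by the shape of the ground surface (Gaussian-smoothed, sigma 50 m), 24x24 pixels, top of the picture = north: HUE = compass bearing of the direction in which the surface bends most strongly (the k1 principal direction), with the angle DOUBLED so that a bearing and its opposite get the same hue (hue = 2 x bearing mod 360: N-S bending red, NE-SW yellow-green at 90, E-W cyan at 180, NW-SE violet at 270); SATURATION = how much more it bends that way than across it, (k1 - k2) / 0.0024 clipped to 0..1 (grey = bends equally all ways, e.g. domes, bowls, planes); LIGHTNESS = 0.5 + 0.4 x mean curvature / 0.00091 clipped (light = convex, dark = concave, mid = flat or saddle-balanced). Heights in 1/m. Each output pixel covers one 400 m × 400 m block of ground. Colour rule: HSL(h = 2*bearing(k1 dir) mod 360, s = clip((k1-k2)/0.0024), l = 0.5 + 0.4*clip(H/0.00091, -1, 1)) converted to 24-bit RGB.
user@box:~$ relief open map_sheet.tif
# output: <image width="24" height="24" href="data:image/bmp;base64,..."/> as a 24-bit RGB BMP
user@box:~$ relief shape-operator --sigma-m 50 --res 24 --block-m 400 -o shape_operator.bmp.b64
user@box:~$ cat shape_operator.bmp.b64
<image width="24" height="24" href="data:image/bmp;base64,Qk32BgAAAAAAADYAAAAoAAAAGAAAABgAAAABABgAAAAAAMAGAAATCwAAEwsAAAAAAAAAAAAAdXKcd4GfuaOUUzh6pKxrW0JtYmtR2+CWhIFoY4FrcJubf2KFYDNfp8Zjf7VnZ1eCLqWr4p18UG+eeZu8eHG6tXjUY27NV5i+eHhUZ49hlGZfUEp0vpxrKTWHq8TSvdLGq4u+irSbWk1xcl18TW/Ehcfa4pe0S69lDAiR2f3OWDO8fFNBZnZEd205gmU9e1tPe4VISYFEZ3tjWTdm0u6dGFRuUbVnrqGIq2yiw4mccleEWE19l85kMVI2s3tS0/jbOAE/vP+ZSRRIrnJdg3VNQnJAdH9yf39/wtLqeIPLV3aMMDCK8PWHXB4oS2IWIjMJUk8el3g/mHddRGJxzJKXU719KNtNZxAv8v96EEupQThmunqb2afRl7bVJEeaomAtqodim1mEnG6jMSJl8M1jVIPpysX138b7OK/bTJJvuIicW6O7WqV51I6unjSOYlt75/+8Lg5Vb0uIZr2VqsWGqFJwdw14nP/gi4VheHZpfWpwRBJF4fGeJkparo4ZBjQH8WLjn4zgj+PWijSavsVqaUY6f3x4cHF///2EDA0wUbaLhJhRs5tndjR1cetSAKnljYt6eX5+WyVh2LlOydBpOEFTiMF5wpyXCkIlrL0sZy8bNHwroi5F0Y9QMHxLamt9/9q0EECffHx/f399eoJoWy1r2v/MOhNPjpB/e3B3JBJb6ePHuJDQn7zca6nHvZ64imG5azlWoMBhQVCLVofG1ev21cT5dKHvkfzKrAWLkTxCYZ1LcmhSZzVs5v3EKRtOkXKIikdwJQ4ZtvWCd5tehJNTZ19Oln1Up0yZcYOxxl9IRNJ3K/W3VUcZYU0bRykOLyUEUB4nuNqCdJ+tZieSnOiinfGsNCl9b3B/ZgZs4PnSV+qeaVO3v4SuXaGicW+cfXSCd0JroPuyjeH1VhpCf3t7pESdvyrK4vLZEY/MxuK6alydLjuC3PrRcSh5Y0ZuXzJOKRNe0fvQ01y1PFInrHA7prs7P0ska19DMeu7tfrGQg8xf31/f3+ARZuHH1jE9tvVSZuMRaF2oEaPct655NlzZS9jgVBWSwxRzP/qtG09f1VgupXSSmmk4Iu/kbTQhNb2vvrjTgwxf3J7f39/f39/f39/Nm1b+hma/omCGG4fIt++a9iHhSU8ai1RqoVRGuf/p3pGd0ZDiHZYhrlbRF9/eKa33evUL3NwTBoIXFd8f39/gH9/fnVrcktAn3o1Az0i/eup6dX2Nnt8UiIvjVaAhjyky9SGXX+xfVmMjsjHbZa3zK6lZEF8Q4kj2twVMQIfiPp7PkRwf39/g0dtbNKsotL10+f4en/ueNTKxFtYmAtQi3M3OX5mWkGC0smEk12VZqGNk4M+UWo7nphQbkt5xo2OsjF5Lqqv6d6jGUlKdlRfUM1XgdSYVjcjVyUMVV4NMUIPVx4aoE85ptWrLy1/W2aOxJx+qOntZF396NL55s/8eWLzVYDoiJrjtEfGisXH1oVoJz5iLoFIc99pblk9VSZHqmhfycO3MFmaeShft+TAkLmnMCpyZFx4zLKU3mcaIxUQnbsUS5cdPf8MDHDvxCz7/M/4tbXu1NT33I7/u7v2v6LobiiCRH9serOMtcqhRwlbr/DSqtHOp2auXyltXlpwzsJ4f2hRQEFxsdWJql1VvNM8BwUuMxMAcf8JWIIiZF4oPoBQsdF9lhQ7ywDp67rkcZ9bpbg6GDCOm918Z149XR8vUyYjaF4+ltRnf4J1TXGMq7x/dm+X6eDRAAMz1Pfs2fDyrEu7kTtWnKM3bnEeeFBfSWAbn607xY3Y79znEU974eKeKAslXxcidL97ecfIgLqJi4yqVHKHpLhsUrWv5NzPCgA21v9+IC8Xiy1aopLE0r6uaz1+by97iNG7wnxuSZhKwaZtXS6F0jUUVxNPuPTnjsDfhJvMzqPXboSzvEK3pN+scbu1kEw8MQIq6v/MOSlqNVwylpI3knBHcWWtNWLFR1KKx4BSrHk+RmorZzlCjCuExfDjcKybYm5hXnxdTbRGH72plt7jp9OoZiA3RBEmUvT05flAYRwyUJmMkcW4j6u0eCyCncdzUSlPfsab37Dbx3y/SmuGYsOueLODiW6Ccn6AcIFrcYhptCwlZHoYbTIbaSMyW9i0licn0Ex1oMvfb6q/hnxba0A0ZDcqklRDwEo/IKA8i3JLrHhbg5y6XK1tXnNdfXNedoRwgYqAcYCAwiNxX82DRUyImN6QQDaOf6a8cbN9ck9MmVFhtUCen0zNkMTOOzyq6svEV3TGTkixnMqqhI2iupazS1KYtIqrZqOgeYiDdHJ+"/>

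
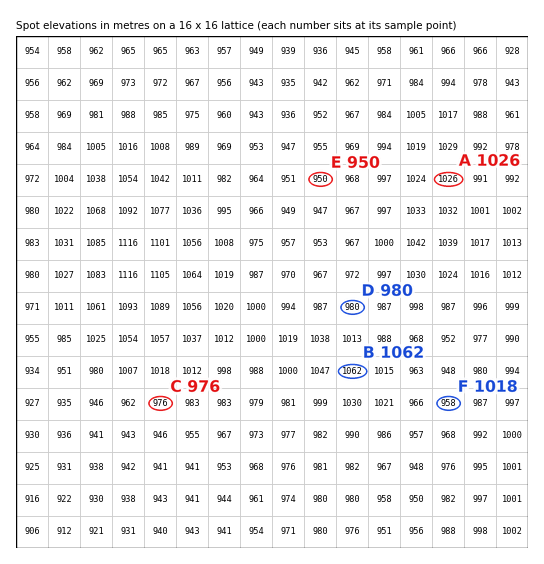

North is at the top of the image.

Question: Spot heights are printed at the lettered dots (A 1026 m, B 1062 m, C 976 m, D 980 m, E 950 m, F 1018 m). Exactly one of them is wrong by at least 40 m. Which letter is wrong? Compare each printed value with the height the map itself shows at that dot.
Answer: F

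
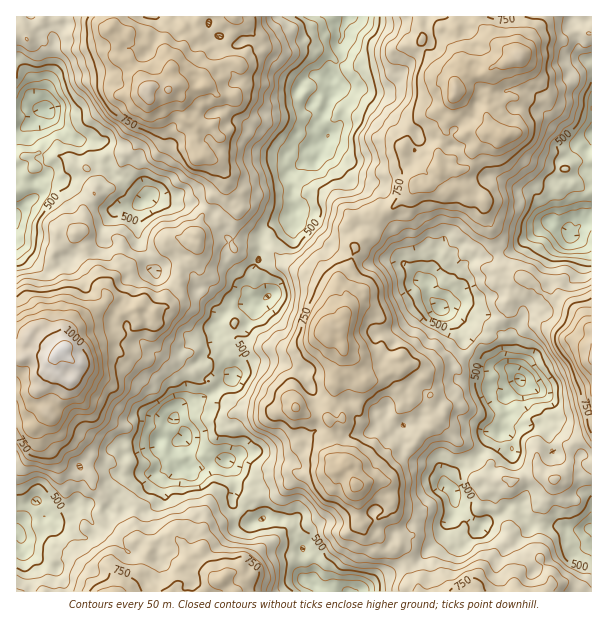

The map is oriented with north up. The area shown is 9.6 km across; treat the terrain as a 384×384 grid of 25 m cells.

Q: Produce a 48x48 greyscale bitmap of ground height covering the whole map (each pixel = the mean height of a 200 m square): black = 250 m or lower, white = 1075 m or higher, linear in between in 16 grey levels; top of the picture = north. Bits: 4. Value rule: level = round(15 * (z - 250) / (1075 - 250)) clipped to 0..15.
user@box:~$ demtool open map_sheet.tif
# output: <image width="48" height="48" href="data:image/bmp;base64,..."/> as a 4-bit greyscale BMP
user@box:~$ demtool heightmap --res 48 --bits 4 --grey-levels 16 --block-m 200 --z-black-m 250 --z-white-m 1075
<image width="48" height="48" href="data:image/bmp;base64,Qk32BAAAAAAAAHYAAAAoAAAAMAAAADAAAAABAAQAAAAAAIAEAAATCwAAEwsAABAAAAAAAAAAAAAAABEREQAiIiIAMzMzAERERABVVVUAZmZmAHd3dwCIiIgAmZmZAKqqqgC7u7sAzMzMAN3d3QDu7u4A////AGZmeJqqmZmZqqmGUyIiI1eIiJmZiYiId1VVZ4mZmImZqqqXUzM0RVZ4eIiYiHeHZURVZ4iIiImZmamGVERWZ3d3d2d3d3d2RDRVZneHiIiZiId2VEVniIh3ZlVmZndlRDRFVWZ3iIiIdmVmVEZ4mYh3ZVVVZmZUQzREVmZnd3iHdlRERFZ5mZh3ZUVEVlVUQzREVWZmZmZ3ZVREVVeJqZmHZURVVVVVVERFVWZmZVVmZVVVZWiaupmHZURVVVZmZVRWZmZlVERFVUVWd4qry6mGVDVmZmZ3ZWVndmZVQzMzREVWiJq7y6qGVEVmZmd3ZneIdmZVQzIjMzRWiJu8uqmGVFVWVWdnZomph3ZVQyIjMzRWeJq7qph3ZVVVRFZmZpuqmHZVMiIjRERWiZqqmYiIdnZURFZWd7u7qYdlQyIjRVZ4mZmpmIh4h3ZDNEVWaLzMqphlQyI0RWeZqqqqmIiIiHZUM0VVebzcy6l2VCI0RWeZq6qqmIiIiHZUMzRFec3d3LqHZUNERFaJqpqqqpmYiHZDIiI1is3u7cqYdlVVREV4mZq6qqmZh2ZDIRJGm83u7tqYd2VVREVniJq7uqqph3ZDISNXrN3v/sqZh3ZVREVniau7upqph2ZUMzRovN3v/cqZiHZVRFVnibzMupmYdmVVRFV6vN3e7LqZmYZVREVmebzMqZh3ZVVWVWeKvM3d3LqZqZdlRERFaLzMuZhmVEVWZmeJrLvMy7qqqph2REM0V6vMupdlMjRWZ2d4qpqqqqqpmZh2VEMzV5q7upZUMzRWd3d4iYiJmZqYh4h3ZURDV4q7qoZENERmd3d3d2d3eJmIdnh3dlRFZ4mqmXZERFVnd3dmZkVnd4eHdniIdmVVZ4iZmGVURVVmd2ZVRDRnd3d3Z4iIdmVVVXeJmHZVVVZnZlQyIjRnd3ZmZ4iYdmVVRFeJmYdmVWZ3dUMhEiRnd2ZlVneId3ZUM0Z5mYiHdmeIdkIRESNWZ2VERVZ3d4dkM0V4iZmYh4iZhlMiETNFZmVEM0VneIdlM0VneImZmZmZhlRDMzM0VmZUREVniIdlM0VVZ4mqqqqZhlVERDM0VWVVVVZ4mYdkMzRFV4iqqqqYh2VEQzREVVVVZniaqYdUMyNEVomaqqqpmHZUQ0REVVVmaImrqYdUMyI0VomZqqqqqYdUQzM0NEVmeJmqqodkQyIjV4mZmqq7u6hkMyIjNEV4mqqqqph2QyIjV4iZqqq7u6l2QyESNWeau7u6qph2UzIzRniZqqq7uqmHVCESRWmrzMu7qql2UzIzRWeJq7urqpmIZCEjVoq83dzLu6mGQzIjNFZ5q8y6qqmYZEMzV5q83czLuqmGUzIjNGZ5q8y7uqqXdUREZ5q7zMy7uqqHVDMjRGd5q7y8zLqXZVZWeJu7u8u6qqqYdUMzRXiJqru7zcuXZWdmeKu7u7uqmZmYdUQiNWiZmqqrzMqXdndmeKu7uqqqmZmXZUMiNGeJmaqru7qXd3d3eKu6qZqpmqqGZUMiI1aJmamqmamXdw=="/>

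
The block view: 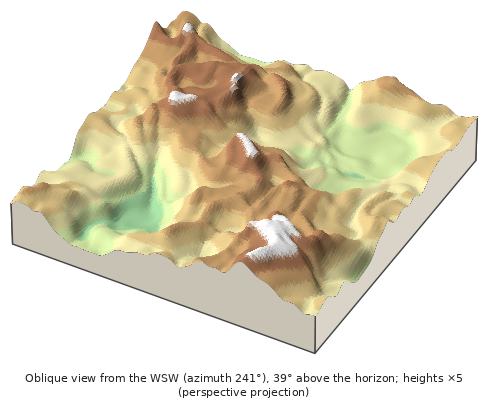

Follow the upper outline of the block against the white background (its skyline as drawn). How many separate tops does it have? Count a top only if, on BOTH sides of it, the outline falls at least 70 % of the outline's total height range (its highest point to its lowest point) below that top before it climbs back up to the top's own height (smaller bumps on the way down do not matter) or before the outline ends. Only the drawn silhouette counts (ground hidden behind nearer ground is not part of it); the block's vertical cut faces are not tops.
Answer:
0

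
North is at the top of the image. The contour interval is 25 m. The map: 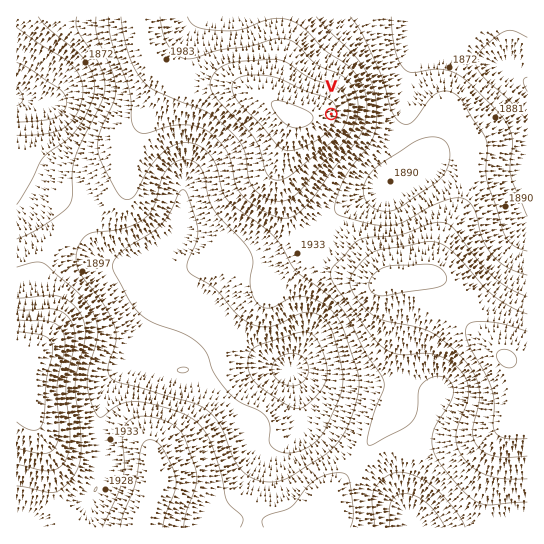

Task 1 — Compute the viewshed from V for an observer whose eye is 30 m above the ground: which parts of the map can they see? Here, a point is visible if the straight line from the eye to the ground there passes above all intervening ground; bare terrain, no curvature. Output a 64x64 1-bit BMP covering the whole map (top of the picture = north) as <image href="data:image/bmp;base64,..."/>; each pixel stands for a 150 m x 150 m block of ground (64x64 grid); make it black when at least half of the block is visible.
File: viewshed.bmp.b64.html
<image width="64" height="64" href="data:image/bmp;base64,Qk0+AgAAAAAAAD4AAAAoAAAAQAAAAEAAAAABAAEAAAAAAAACAAATCwAAEwsAAAIAAAAAAAAA////AAAAAAAHAf//+HgAAAcD///4eAAABwP///3wAAAHAf////AAAAMB////4AAAA4D////gAAADgP///+AAAAPA////8AAAB8D////wAAAHwP////gBAA/B/////AHAH+P////8AfAf5/////wA+D//////+AD+P//////wAP8//////8AAfj/////wAAB8f////4AAAHx/////AAAAeH////wAAABwf///+AAAAHj////wAAAAf/////AAAAD/////4AAAA//////gAAAD/////+AAAAf////g4AAAB////wAhgAAH///+ACfAAAf///gAH8AQA///wAAPwP/H//8AAAfn/////AAAA/////9wAAAB/////wAAAAD/////AAAAAH////8AAAAAf////wAAAAB/////AAAAAD///+cAAAAAP////wAAAAA/////AAAAAD////8AAAAAf////wAAAAD/////AAAAAP///+cAAAAAf///4wAAAAA////jAAAAAB////MAAAAAH////wAAAAAf////AAAAAD////8AAAAAP///+AAAAAB////4AAAAAP////gAAAAB////gwAAAAH///8HAAAAAP///48AAAAA/////wAAAAD/////AAAAAH////8AAAAAf////wAAAAB/////AAGAAD////8AAcAAf////w=="/>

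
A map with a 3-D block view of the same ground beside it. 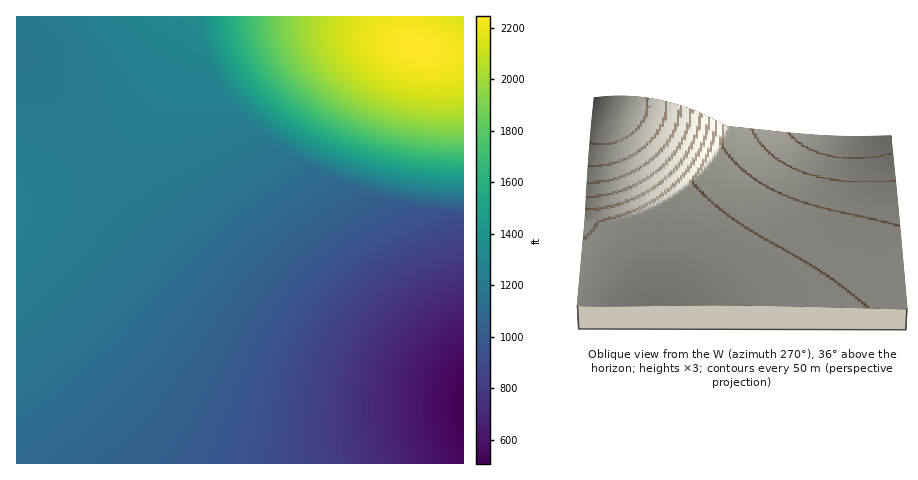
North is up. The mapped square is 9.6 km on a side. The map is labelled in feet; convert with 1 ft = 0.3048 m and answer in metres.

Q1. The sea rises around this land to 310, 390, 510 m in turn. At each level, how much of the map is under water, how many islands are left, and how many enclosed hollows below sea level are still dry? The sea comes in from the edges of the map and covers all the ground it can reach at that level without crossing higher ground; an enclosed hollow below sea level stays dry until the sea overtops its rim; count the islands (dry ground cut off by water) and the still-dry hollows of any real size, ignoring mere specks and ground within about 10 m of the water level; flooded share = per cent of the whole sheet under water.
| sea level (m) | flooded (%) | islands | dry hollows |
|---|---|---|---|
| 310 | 28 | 0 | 0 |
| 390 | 81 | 0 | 0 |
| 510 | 88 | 0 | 0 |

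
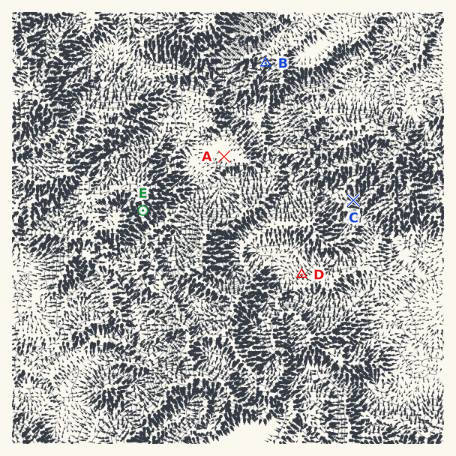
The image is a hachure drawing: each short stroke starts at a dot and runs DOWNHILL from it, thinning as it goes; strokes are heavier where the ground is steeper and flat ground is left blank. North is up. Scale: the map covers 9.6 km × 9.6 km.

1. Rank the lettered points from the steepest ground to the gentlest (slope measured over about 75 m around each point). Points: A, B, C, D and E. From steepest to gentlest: E B C D A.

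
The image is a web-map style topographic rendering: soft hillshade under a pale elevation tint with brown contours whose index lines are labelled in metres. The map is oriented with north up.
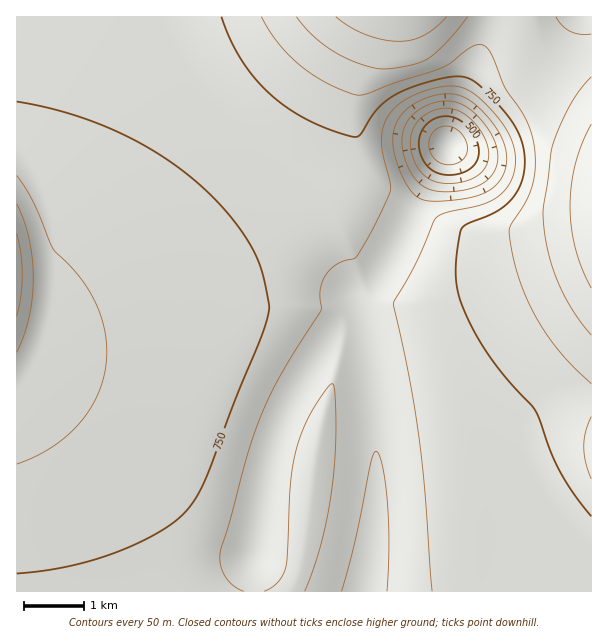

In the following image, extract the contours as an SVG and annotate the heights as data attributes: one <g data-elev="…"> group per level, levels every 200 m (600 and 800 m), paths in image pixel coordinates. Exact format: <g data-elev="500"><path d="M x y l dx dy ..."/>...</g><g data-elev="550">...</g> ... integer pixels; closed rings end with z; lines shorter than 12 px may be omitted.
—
<g data-elev="600"><path d="M435 191l-13-6-11-12-8-20-1-10 1-9 5-14 12-11 17-7 16 0 9 2 9 6 16 18 9 18 2 9-1 9-7 13-13 9-21 5z"/></g><g data-elev="800"><path d="M17 464l19-8 18-10 15-12 14-15 10-15 8-17 4-18 2-18-4-27-9-25-16-24-25-27-19-45-17-27"/><path d="M591 417l-6 15-1 14 2 16 5 17"/><path d="M591 34l-12 0-9-3-8-5-6-9"/><path d="M261 17l18 27 21 21 27 18 30 12 9-1 29-11 47-15 8-5 15-12 9-5 8-1 6 4 6 10 11 28 21 33 6 14 2 13 1 21-3 20-6 13-15 23-2 6 3 21 6 24 12 30 16 28 20 26 25 25"/></g>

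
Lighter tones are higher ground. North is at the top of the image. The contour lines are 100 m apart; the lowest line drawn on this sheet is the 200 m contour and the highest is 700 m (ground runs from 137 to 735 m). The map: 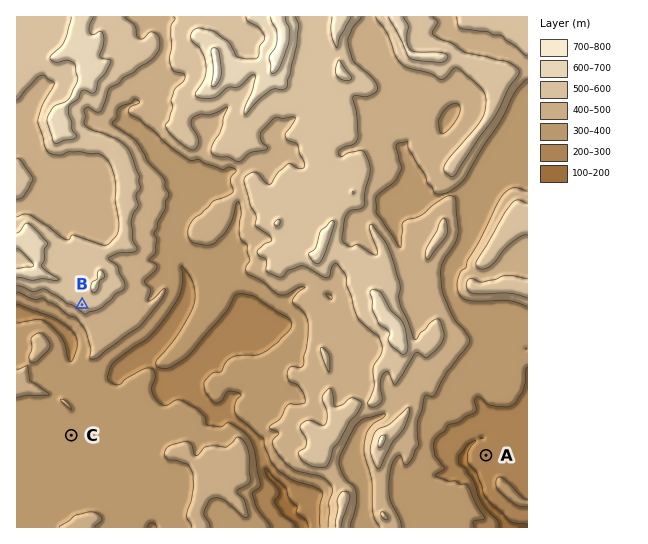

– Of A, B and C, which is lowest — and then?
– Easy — A C B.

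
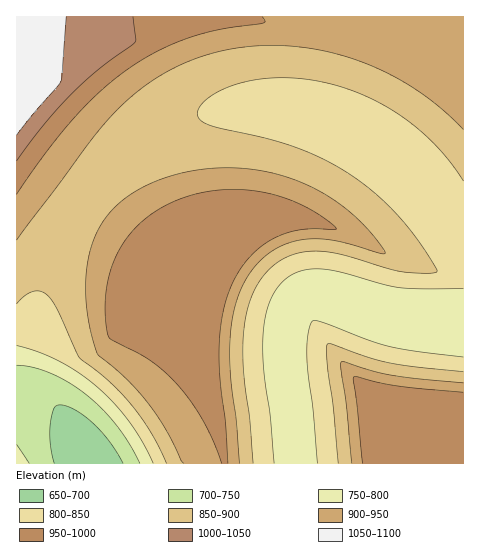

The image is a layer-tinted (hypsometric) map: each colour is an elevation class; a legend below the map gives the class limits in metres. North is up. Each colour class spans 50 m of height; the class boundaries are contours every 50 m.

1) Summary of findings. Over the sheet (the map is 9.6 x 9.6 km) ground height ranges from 670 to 1090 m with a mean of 890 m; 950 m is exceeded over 22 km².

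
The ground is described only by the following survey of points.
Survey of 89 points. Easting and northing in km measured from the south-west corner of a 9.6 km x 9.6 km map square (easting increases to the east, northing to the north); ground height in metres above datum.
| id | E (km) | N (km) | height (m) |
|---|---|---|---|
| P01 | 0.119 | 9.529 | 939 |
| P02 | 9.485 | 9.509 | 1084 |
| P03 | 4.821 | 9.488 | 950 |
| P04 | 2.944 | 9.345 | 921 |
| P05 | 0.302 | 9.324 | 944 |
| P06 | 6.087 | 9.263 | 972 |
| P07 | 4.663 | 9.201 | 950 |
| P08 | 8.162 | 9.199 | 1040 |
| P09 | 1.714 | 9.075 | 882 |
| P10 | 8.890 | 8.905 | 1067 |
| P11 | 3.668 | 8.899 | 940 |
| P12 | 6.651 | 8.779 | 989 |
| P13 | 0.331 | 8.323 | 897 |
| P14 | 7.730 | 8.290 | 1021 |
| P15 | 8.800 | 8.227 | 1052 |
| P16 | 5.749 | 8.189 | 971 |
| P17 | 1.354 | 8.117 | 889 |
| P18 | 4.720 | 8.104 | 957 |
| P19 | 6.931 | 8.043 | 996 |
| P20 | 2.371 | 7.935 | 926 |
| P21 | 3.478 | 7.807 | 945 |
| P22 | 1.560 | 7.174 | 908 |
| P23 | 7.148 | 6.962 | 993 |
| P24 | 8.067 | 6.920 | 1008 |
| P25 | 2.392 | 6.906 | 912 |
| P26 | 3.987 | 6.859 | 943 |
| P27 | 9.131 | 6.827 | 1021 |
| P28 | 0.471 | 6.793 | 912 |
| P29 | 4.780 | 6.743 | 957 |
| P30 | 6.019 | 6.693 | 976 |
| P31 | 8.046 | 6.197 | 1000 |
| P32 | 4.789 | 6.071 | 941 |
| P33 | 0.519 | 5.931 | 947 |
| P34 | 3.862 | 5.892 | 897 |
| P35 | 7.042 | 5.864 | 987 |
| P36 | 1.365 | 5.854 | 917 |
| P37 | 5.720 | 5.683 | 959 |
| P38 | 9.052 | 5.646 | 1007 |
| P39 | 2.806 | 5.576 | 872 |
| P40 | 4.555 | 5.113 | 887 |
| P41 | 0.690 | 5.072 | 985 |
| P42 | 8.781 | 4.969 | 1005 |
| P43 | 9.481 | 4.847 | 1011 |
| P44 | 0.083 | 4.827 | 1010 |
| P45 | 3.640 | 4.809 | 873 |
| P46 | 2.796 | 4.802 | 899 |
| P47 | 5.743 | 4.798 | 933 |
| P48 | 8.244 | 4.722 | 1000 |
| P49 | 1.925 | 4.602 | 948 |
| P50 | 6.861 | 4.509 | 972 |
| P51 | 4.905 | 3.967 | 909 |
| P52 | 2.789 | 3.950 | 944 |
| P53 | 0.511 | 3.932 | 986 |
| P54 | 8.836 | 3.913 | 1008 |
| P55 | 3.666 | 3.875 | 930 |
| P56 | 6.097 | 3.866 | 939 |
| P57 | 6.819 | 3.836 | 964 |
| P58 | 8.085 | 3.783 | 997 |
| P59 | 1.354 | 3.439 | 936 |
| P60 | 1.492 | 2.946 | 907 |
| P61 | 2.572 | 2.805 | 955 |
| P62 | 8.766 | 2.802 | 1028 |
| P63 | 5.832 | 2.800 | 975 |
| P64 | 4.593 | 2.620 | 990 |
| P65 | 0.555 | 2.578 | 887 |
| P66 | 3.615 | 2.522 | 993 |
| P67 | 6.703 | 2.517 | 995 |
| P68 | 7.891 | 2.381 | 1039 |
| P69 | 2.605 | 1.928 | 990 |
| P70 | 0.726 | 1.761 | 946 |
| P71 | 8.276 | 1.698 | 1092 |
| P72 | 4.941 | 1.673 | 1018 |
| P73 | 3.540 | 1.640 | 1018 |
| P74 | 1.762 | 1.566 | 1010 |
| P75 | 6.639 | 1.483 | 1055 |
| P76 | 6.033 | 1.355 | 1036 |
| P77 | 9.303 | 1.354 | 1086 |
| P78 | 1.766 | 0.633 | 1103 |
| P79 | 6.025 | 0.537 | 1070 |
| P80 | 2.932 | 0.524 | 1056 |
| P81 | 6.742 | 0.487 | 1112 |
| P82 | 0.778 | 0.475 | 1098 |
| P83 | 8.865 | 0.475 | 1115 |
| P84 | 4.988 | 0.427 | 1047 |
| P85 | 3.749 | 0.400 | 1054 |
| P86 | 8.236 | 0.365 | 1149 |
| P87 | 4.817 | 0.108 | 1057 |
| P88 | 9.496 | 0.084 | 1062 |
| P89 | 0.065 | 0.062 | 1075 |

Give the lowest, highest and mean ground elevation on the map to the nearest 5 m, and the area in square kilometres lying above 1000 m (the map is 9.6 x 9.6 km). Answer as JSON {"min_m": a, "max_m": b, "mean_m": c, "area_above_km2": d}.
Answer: {"min_m": 865, "max_m": 1155, "mean_m": 980, "area_above_km2": 34.2}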